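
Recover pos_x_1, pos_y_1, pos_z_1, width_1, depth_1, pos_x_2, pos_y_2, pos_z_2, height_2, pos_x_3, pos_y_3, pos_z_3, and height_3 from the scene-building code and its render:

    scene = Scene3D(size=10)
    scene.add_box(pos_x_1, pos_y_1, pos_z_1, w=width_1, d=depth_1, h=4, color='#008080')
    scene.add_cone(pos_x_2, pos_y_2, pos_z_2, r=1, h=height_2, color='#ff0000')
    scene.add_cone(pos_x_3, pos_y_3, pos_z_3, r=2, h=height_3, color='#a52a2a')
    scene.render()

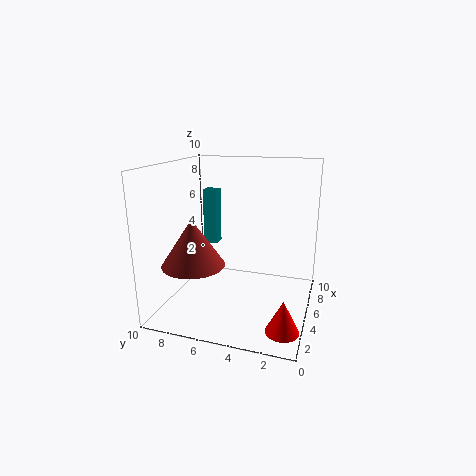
pos_x_1 = 6
pos_y_1 = 7
pos_z_1 = 4
width_1 = 1
depth_1 = 1
pos_x_2 = 1
pos_y_2 = 1
pos_z_2 = 1
height_2 = 2
pos_x_3 = 2
pos_y_3 = 7
pos_z_3 = 4
height_3 = 3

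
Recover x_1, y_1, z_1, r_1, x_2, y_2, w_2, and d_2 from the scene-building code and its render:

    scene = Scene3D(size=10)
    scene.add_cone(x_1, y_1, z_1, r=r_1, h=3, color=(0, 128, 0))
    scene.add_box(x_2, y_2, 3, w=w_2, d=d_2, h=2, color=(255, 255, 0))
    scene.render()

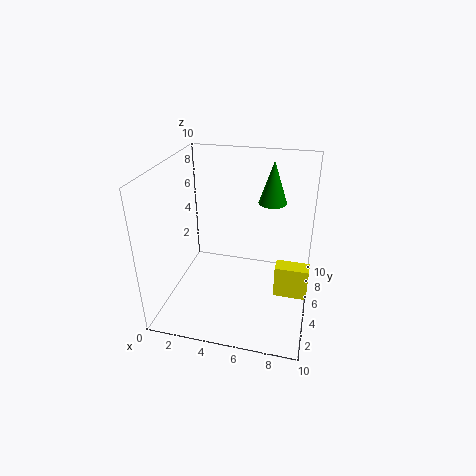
x_1 = 7, y_1 = 7, z_1 = 7, r_1 = 1, x_2 = 8, y_2 = 2, w_2 = 2, d_2 = 1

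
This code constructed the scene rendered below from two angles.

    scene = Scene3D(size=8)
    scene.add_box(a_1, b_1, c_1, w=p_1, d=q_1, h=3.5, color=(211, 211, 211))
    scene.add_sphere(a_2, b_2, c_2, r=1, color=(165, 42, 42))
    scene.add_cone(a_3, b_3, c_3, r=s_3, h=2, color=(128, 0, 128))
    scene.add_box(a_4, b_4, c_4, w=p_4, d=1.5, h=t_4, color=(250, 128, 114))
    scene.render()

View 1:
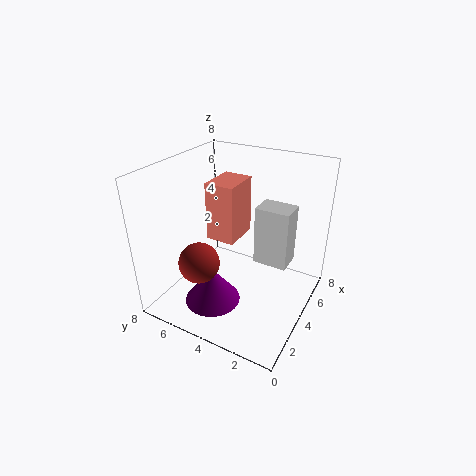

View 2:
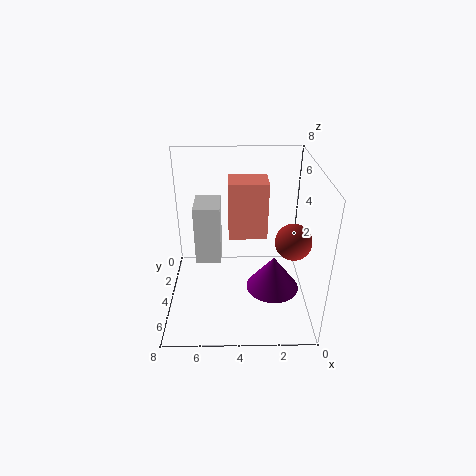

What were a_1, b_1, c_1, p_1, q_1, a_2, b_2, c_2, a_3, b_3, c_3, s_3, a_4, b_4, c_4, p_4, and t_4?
a_1 = 5, b_1 = 1.5, c_1 = 2, p_1 = 1.5, q_1 = 2, a_2 = 1, b_2 = 4.5, c_2 = 4, a_3 = 2, b_3 = 4.5, c_3 = 1, s_3 = 1.5, a_4 = 2.5, b_4 = 3.5, c_4 = 4.5, p_4 = 2, t_4 = 3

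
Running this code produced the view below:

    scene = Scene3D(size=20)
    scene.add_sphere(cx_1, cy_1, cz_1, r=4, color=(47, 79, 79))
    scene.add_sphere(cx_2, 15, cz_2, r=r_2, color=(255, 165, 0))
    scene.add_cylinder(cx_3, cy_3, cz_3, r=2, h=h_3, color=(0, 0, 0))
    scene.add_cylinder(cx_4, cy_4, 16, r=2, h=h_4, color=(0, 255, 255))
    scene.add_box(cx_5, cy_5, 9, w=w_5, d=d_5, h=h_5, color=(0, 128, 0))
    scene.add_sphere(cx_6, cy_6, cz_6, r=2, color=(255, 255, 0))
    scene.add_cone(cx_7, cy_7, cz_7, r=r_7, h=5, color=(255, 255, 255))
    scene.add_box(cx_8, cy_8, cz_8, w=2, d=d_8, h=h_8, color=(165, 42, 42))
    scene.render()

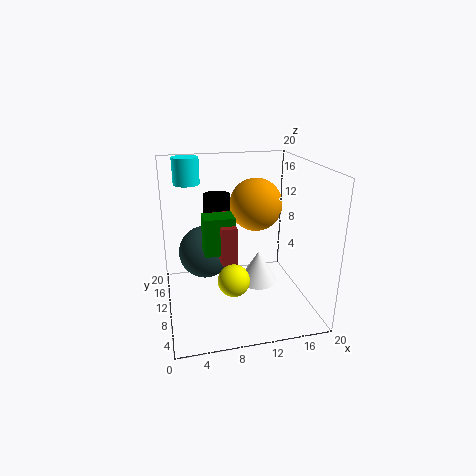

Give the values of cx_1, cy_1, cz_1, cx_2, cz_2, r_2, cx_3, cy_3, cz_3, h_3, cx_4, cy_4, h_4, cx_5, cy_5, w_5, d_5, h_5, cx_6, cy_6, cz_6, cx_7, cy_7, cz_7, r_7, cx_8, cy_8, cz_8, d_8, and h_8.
cx_1 = 6; cy_1 = 15; cz_1 = 6; cx_2 = 14; cz_2 = 13; r_2 = 4; cx_3 = 8; cy_3 = 15; cz_3 = 9; h_3 = 6; cx_4 = 4; cy_4 = 18; h_4 = 4; cx_5 = 5; cy_5 = 7; w_5 = 4; d_5 = 3; h_5 = 5; cx_6 = 8; cy_6 = 4; cz_6 = 7; cx_7 = 14; cy_7 = 13; cz_7 = 1; r_7 = 3; cx_8 = 7; cy_8 = 6; cz_8 = 8; d_8 = 7; h_8 = 5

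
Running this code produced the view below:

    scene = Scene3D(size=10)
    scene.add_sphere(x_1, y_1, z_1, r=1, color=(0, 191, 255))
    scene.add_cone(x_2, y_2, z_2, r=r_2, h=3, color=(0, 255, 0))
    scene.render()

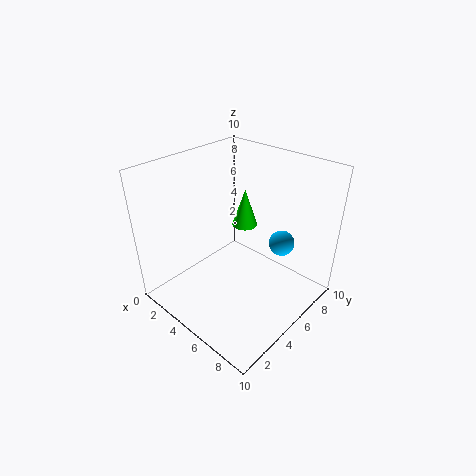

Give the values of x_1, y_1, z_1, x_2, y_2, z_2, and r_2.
x_1 = 6
y_1 = 9
z_1 = 3
x_2 = 3
y_2 = 8
z_2 = 4
r_2 = 1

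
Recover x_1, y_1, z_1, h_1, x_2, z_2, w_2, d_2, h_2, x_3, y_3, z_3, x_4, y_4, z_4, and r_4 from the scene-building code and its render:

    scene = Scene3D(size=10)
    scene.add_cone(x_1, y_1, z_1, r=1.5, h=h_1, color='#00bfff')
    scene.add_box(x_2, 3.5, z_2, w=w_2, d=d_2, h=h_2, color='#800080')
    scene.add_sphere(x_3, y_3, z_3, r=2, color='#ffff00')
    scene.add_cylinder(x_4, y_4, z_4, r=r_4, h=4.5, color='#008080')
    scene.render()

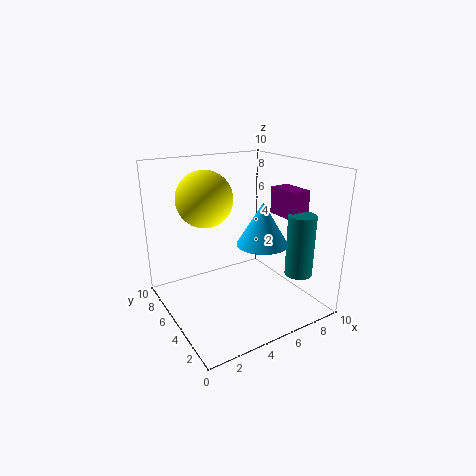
x_1 = 4.5; y_1 = 1.5; z_1 = 6; h_1 = 2.5; x_2 = 8.5; z_2 = 6; w_2 = 1.5; d_2 = 2.5; h_2 = 2; x_3 = 3.5; y_3 = 7; z_3 = 7.5; x_4 = 9; y_4 = 3; z_4 = 2; r_4 = 1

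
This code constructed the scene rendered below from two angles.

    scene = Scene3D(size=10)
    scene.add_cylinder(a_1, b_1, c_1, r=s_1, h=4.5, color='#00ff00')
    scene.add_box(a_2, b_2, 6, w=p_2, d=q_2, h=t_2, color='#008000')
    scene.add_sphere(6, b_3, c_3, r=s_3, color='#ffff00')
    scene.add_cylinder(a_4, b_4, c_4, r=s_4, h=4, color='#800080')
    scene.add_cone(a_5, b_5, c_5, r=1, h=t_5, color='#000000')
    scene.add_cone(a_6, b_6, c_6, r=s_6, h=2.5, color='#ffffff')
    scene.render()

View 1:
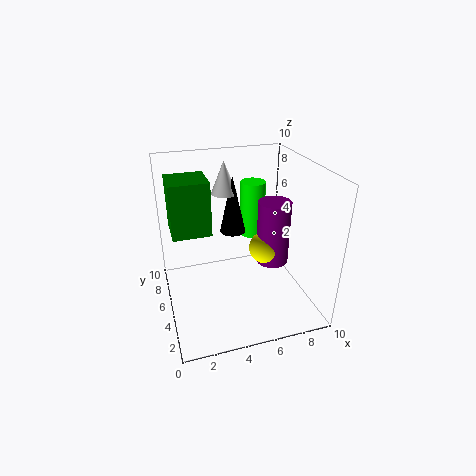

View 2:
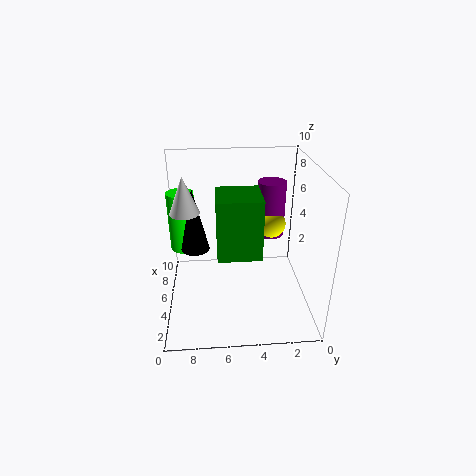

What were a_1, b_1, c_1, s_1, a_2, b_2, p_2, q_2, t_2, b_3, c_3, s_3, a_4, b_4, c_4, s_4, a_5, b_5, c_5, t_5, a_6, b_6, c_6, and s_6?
a_1 = 7.5, b_1 = 9, c_1 = 3, s_1 = 1, a_2 = 0.5, b_2 = 4, p_2 = 2.5, q_2 = 2.5, t_2 = 3.5, b_3 = 2.5, c_3 = 5.5, s_3 = 1, a_4 = 6.5, b_4 = 2.5, c_4 = 4.5, s_4 = 1, a_5 = 5.5, b_5 = 8, c_5 = 4, t_5 = 4.5, a_6 = 5, b_6 = 8.5, c_6 = 7, s_6 = 1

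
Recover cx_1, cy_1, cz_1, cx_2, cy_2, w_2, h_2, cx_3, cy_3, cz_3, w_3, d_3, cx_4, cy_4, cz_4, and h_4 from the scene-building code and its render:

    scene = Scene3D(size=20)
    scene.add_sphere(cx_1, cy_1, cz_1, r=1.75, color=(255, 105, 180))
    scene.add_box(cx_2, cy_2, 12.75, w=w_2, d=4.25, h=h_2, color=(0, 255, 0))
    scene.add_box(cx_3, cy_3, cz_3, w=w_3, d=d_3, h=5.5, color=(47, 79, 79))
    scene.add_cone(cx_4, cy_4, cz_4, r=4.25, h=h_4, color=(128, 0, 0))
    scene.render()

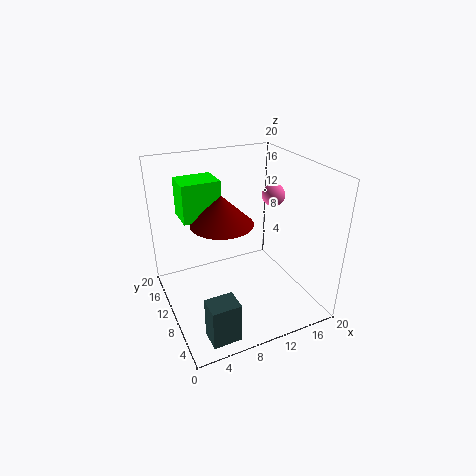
cx_1 = 17.75; cy_1 = 13.75; cz_1 = 13.75; cx_2 = 3; cy_2 = 11.5; w_2 = 5.25; h_2 = 5.25; cx_3 = 2.75; cy_3 = 1.5; cz_3 = 0.25; w_3 = 3.75; d_3 = 3; cx_4 = 7.75; cy_4 = 10.25; cz_4 = 12.5; h_4 = 4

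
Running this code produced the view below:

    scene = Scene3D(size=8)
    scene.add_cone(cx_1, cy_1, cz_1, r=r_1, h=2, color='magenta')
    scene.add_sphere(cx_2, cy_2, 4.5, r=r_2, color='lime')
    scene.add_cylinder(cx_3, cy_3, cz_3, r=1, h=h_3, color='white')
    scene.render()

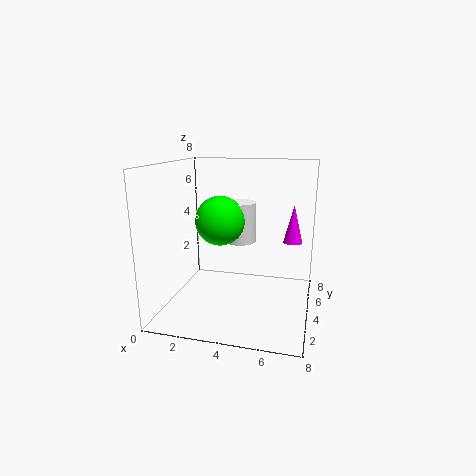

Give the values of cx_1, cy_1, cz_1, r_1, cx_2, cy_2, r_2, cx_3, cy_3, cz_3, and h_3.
cx_1 = 7
cy_1 = 4
cz_1 = 4
r_1 = 0.5
cx_2 = 2.5
cy_2 = 5.5
r_2 = 1.5
cx_3 = 3.5
cy_3 = 6.5
cz_3 = 3
h_3 = 2.5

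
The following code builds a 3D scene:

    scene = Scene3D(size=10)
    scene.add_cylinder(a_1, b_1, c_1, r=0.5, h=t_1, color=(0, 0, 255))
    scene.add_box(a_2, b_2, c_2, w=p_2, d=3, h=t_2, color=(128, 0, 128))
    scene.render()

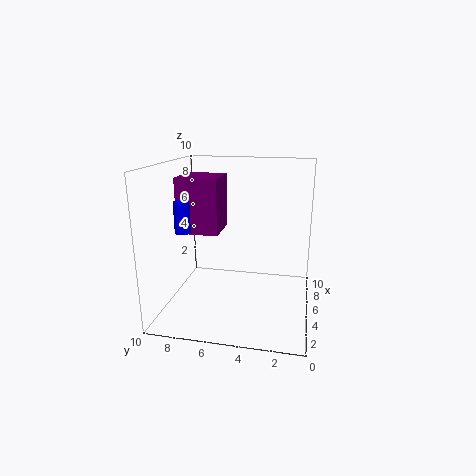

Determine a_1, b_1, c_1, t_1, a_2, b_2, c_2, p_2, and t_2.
a_1 = 2.5; b_1 = 8; c_1 = 6; t_1 = 2; a_2 = 5; b_2 = 6.5; c_2 = 5; p_2 = 3; t_2 = 4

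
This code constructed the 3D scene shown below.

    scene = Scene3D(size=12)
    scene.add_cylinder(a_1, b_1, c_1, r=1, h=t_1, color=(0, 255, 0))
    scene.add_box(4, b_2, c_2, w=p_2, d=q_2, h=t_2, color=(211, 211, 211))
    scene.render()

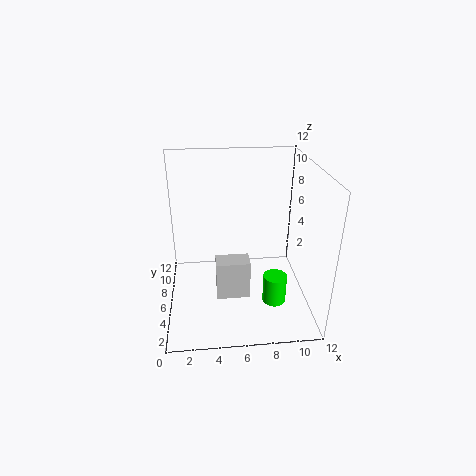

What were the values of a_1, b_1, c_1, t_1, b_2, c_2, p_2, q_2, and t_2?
a_1 = 9, b_1 = 4.5, c_1 = 0.5, t_1 = 2.5, b_2 = 2, c_2 = 3, p_2 = 2.5, q_2 = 1.5, t_2 = 3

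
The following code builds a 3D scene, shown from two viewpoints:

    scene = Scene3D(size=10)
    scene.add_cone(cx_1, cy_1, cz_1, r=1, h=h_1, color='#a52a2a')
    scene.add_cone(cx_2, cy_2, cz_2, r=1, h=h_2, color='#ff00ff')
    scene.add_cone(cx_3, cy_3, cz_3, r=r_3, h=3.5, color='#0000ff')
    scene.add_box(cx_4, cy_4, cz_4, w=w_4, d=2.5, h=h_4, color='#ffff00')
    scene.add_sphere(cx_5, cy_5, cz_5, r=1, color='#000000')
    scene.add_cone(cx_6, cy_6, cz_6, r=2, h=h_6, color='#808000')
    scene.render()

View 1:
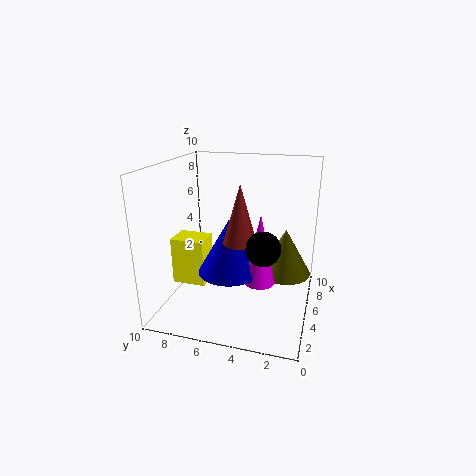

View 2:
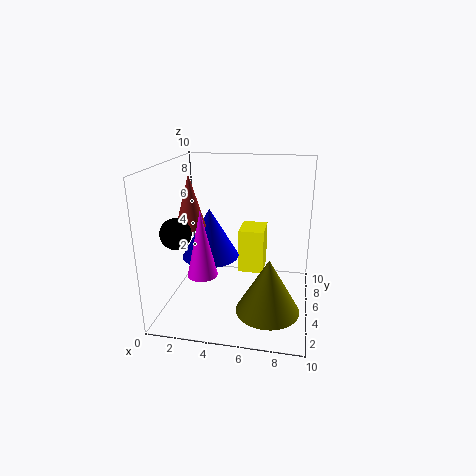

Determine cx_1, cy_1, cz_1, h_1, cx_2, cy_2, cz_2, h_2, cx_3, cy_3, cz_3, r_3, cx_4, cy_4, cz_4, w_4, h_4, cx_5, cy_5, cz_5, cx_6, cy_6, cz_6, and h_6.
cx_1 = 2, cy_1 = 4, cz_1 = 6, h_1 = 3.5, cx_2 = 3, cy_2 = 3, cz_2 = 3, h_2 = 4.5, cx_3 = 3, cy_3 = 5, cz_3 = 3.5, r_3 = 2, cx_4 = 4.5, cy_4 = 7.5, cz_4 = 1, w_4 = 2, h_4 = 3.5, cx_5 = 1.5, cy_5 = 2.5, cz_5 = 6, cx_6 = 7.5, cy_6 = 2, cz_6 = 1.5, h_6 = 3.5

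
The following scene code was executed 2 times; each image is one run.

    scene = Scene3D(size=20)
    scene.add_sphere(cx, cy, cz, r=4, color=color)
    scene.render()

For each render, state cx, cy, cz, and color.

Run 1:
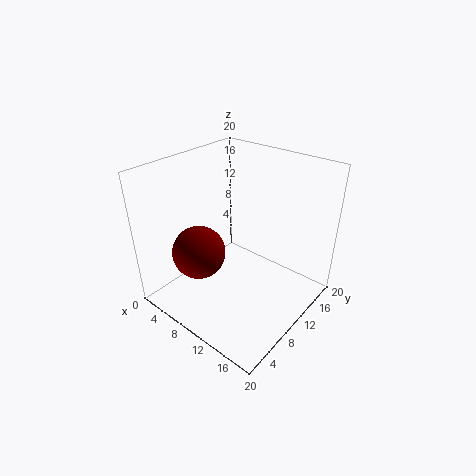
cx = 4
cy = 8
cz = 6
color = 'maroon'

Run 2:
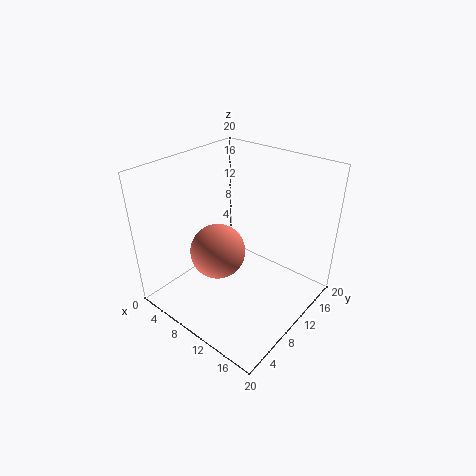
cx = 7
cy = 9
cz = 7
color = 'salmon'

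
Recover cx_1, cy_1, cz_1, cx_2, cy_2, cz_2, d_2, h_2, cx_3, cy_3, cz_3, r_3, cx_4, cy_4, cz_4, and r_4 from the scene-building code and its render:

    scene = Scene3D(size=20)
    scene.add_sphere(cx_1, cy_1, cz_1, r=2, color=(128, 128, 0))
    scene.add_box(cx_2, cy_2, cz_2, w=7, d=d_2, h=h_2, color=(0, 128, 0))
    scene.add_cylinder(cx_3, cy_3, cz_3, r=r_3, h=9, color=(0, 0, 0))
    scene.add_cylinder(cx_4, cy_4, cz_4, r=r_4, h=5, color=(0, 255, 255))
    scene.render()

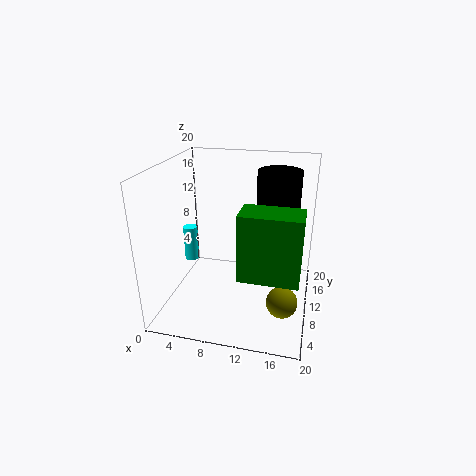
cx_1 = 17, cy_1 = 5, cz_1 = 4, cx_2 = 12, cy_2 = 1, cz_2 = 9, d_2 = 4, h_2 = 8, cx_3 = 15, cy_3 = 13, cz_3 = 10, r_3 = 3, cx_4 = 3, cy_4 = 10, cz_4 = 6, r_4 = 1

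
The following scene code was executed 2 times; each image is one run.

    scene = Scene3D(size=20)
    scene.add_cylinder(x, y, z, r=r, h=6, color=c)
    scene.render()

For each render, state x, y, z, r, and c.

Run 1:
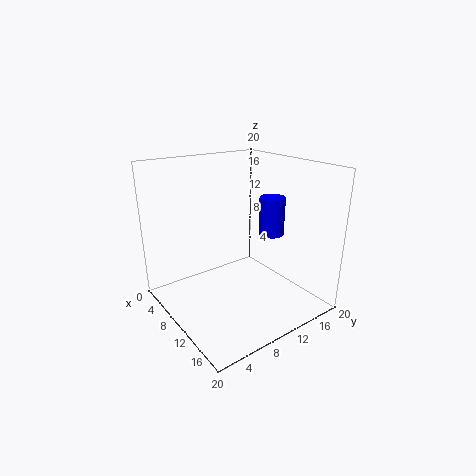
x = 8, y = 18, z = 8, r = 2, c = 'blue'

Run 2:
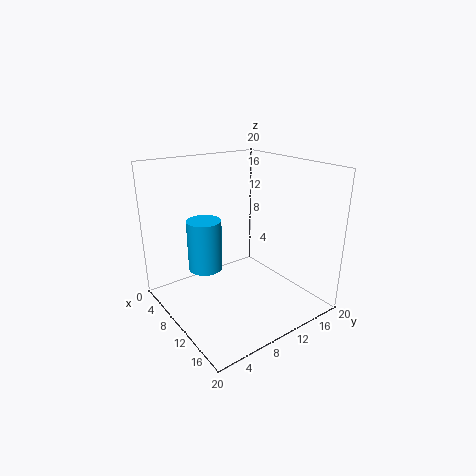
x = 13, y = 3, z = 9, r = 2, c = 'deepskyblue'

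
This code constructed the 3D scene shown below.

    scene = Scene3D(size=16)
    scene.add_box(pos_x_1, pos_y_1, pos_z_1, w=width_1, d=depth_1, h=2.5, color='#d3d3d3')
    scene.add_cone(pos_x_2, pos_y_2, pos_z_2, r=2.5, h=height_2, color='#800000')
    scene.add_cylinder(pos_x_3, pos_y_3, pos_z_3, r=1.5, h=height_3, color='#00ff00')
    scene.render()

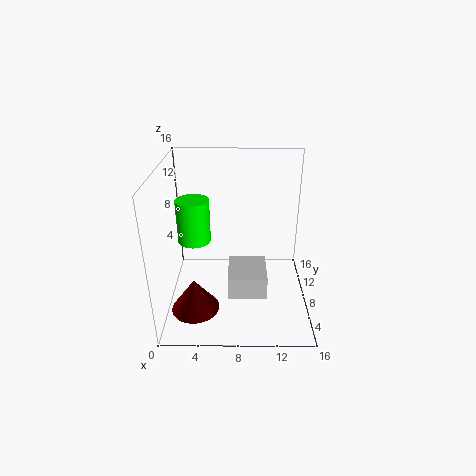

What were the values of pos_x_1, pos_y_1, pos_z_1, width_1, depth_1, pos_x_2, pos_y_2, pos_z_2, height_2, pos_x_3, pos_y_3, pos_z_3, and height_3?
pos_x_1 = 7; pos_y_1 = 3; pos_z_1 = 3.5; width_1 = 4; depth_1 = 4.5; pos_x_2 = 3.5; pos_y_2 = 3.5; pos_z_2 = 2; height_2 = 3.5; pos_x_3 = 4; pos_y_3 = 3; pos_z_3 = 10.5; height_3 = 4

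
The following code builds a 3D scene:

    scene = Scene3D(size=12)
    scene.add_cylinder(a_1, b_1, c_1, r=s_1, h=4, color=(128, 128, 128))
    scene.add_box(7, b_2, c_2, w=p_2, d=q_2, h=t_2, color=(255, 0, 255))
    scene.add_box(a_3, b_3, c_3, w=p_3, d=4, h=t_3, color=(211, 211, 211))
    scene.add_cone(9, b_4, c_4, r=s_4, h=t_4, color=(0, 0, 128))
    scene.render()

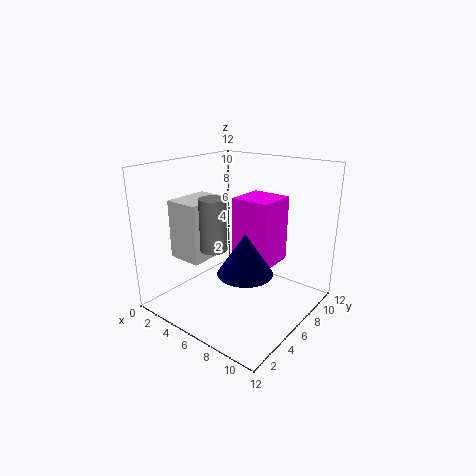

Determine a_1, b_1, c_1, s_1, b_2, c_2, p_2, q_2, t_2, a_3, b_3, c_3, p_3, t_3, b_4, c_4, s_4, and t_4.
a_1 = 6; b_1 = 3; c_1 = 6; s_1 = 1; b_2 = 4; c_2 = 5; p_2 = 3; q_2 = 3; t_2 = 5; a_3 = 1; b_3 = 3; c_3 = 4; p_3 = 3; t_3 = 5; b_4 = 3; c_4 = 5; s_4 = 2; t_4 = 3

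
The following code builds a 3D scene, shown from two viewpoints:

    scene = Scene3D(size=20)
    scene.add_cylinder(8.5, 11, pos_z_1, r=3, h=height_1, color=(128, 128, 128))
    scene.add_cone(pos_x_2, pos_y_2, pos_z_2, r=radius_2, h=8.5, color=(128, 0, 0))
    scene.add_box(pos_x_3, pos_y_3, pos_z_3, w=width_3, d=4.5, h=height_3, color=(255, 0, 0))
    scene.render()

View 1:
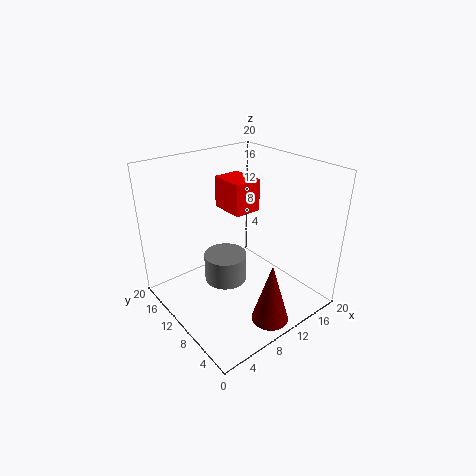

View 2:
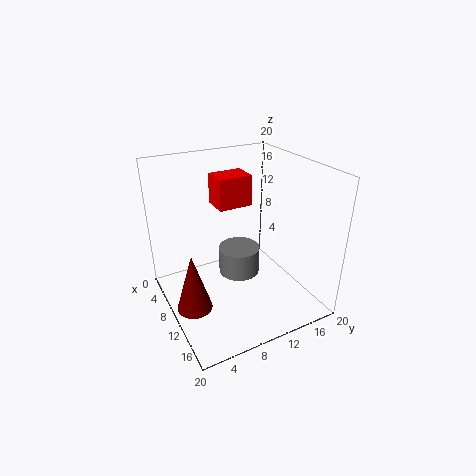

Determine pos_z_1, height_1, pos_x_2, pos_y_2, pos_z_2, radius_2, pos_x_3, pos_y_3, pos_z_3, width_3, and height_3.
pos_z_1 = 3.5
height_1 = 4
pos_x_2 = 10
pos_y_2 = 3
pos_z_2 = 0.5
radius_2 = 2.5
pos_x_3 = 7.5
pos_y_3 = 7
pos_z_3 = 15
width_3 = 3.5
height_3 = 4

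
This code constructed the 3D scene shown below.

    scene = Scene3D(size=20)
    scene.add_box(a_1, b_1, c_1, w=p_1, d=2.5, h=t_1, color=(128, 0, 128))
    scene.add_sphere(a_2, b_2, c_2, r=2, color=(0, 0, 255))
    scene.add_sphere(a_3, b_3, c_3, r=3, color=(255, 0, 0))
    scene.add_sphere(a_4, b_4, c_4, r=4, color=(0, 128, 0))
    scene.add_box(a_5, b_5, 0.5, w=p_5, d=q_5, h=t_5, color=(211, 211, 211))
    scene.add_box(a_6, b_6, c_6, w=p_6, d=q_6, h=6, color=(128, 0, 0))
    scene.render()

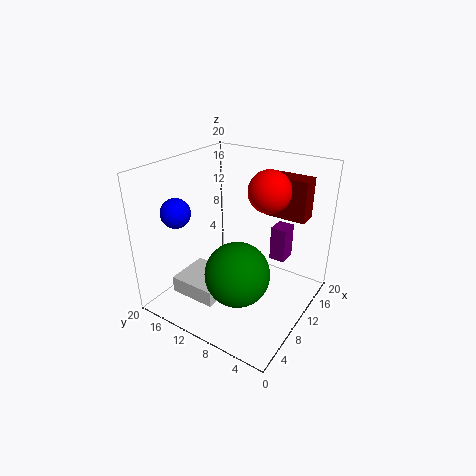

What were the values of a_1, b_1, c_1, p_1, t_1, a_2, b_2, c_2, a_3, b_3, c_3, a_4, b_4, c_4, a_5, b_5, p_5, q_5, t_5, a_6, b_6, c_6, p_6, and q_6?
a_1 = 17, b_1 = 6, c_1 = 3.5, p_1 = 3, t_1 = 5.5, a_2 = 5, b_2 = 16.5, c_2 = 14, a_3 = 14, b_3 = 7.5, c_3 = 16, a_4 = 4.5, b_4 = 6.5, c_4 = 8.5, a_5 = 5, b_5 = 11.5, p_5 = 6.5, q_5 = 7, t_5 = 2.5, a_6 = 16, b_6 = 3, c_6 = 11.5, p_6 = 3, q_6 = 6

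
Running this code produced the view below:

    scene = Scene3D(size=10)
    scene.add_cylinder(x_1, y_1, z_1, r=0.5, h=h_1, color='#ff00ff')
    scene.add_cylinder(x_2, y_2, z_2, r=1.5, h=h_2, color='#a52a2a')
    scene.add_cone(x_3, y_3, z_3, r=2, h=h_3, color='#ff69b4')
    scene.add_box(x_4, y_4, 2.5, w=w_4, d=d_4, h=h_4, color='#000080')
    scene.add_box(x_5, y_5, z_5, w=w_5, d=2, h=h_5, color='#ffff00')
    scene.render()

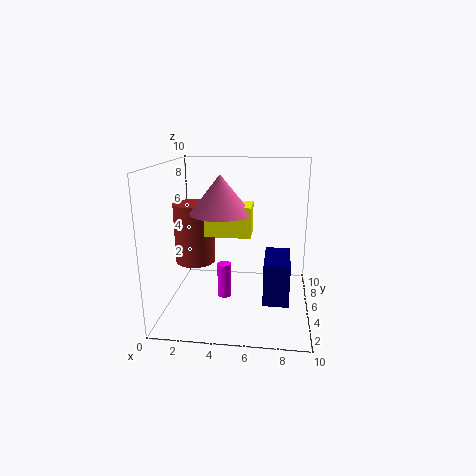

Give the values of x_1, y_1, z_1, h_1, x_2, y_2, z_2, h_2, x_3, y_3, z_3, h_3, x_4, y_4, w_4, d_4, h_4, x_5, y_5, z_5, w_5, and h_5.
x_1 = 4; y_1 = 5; z_1 = 0.5; h_1 = 2.5; x_2 = 1.5; y_2 = 6.5; z_2 = 2.5; h_2 = 4.5; x_3 = 4; y_3 = 4; z_3 = 7; h_3 = 2.5; x_4 = 7; y_4 = 0.5; w_4 = 1.5; d_4 = 3; h_4 = 2.5; x_5 = 3; y_5 = 3.5; z_5 = 5.5; w_5 = 3; h_5 = 2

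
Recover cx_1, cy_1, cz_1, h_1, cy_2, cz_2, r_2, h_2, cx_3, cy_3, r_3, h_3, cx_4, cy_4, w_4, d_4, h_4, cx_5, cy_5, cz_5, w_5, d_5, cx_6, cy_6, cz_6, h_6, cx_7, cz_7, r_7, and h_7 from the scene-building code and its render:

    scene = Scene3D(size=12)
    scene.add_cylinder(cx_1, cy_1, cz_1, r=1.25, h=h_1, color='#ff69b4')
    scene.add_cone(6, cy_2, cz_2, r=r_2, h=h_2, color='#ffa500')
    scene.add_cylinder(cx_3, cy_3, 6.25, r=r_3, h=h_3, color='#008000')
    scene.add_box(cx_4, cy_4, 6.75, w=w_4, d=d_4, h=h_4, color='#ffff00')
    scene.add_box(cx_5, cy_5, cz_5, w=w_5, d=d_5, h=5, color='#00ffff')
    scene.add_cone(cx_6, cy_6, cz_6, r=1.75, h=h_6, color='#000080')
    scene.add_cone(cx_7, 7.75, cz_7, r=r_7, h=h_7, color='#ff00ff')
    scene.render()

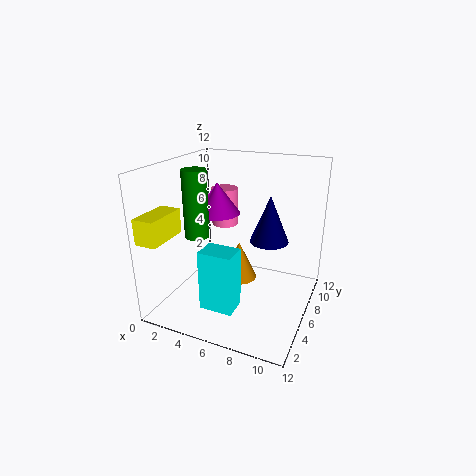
cx_1 = 3
cy_1 = 9.75
cz_1 = 5.5
h_1 = 3.5
cy_2 = 6.25
cz_2 = 2.25
r_2 = 1.5
h_2 = 3.25
cx_3 = 3
cy_3 = 4.5
r_3 = 1
h_3 = 5.5
cx_4 = 0.25
cy_4 = 0.25
w_4 = 1.75
d_4 = 3.5
h_4 = 2
cx_5 = 4.25
cy_5 = 2.25
cz_5 = 1
w_5 = 2.75
d_5 = 2
cx_6 = 7.75
cy_6 = 9
cz_6 = 4.75
h_6 = 4.25
cx_7 = 3.25
cz_7 = 7.25
r_7 = 2
h_7 = 2.75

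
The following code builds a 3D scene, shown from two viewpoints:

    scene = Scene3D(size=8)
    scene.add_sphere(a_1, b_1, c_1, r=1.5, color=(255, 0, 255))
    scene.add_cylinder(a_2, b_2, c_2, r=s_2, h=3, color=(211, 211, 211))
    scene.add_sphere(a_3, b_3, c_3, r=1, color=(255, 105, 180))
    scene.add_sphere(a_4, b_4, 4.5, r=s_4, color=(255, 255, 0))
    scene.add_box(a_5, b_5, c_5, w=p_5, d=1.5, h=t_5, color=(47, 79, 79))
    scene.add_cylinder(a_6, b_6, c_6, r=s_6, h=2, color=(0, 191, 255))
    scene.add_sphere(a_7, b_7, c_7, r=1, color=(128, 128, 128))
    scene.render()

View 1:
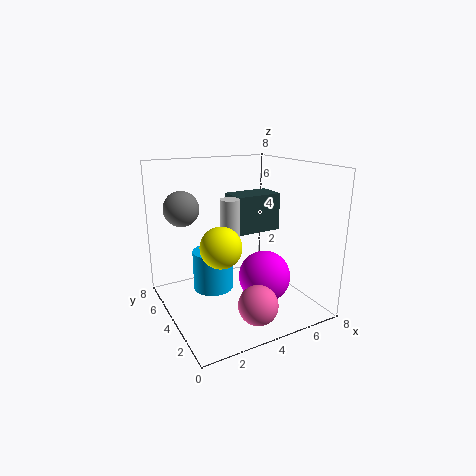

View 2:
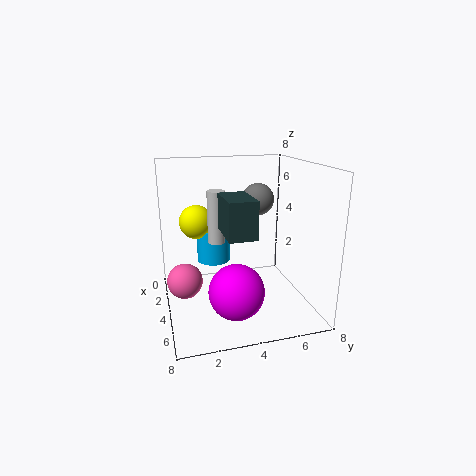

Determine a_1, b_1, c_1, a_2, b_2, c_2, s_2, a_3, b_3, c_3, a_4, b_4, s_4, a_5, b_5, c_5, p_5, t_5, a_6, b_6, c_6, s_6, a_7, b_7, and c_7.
a_1 = 5.5; b_1 = 3.5; c_1 = 1.5; a_2 = 3; b_2 = 3; c_2 = 3.5; s_2 = 0.5; a_3 = 3.5; b_3 = 1; c_3 = 1.5; a_4 = 2; b_4 = 2; s_4 = 1; a_5 = 3.5; b_5 = 3; c_5 = 4.5; p_5 = 2.5; t_5 = 2; a_6 = 2; b_6 = 3; c_6 = 2; s_6 = 1; a_7 = 1.5; b_7 = 6; c_7 = 5.5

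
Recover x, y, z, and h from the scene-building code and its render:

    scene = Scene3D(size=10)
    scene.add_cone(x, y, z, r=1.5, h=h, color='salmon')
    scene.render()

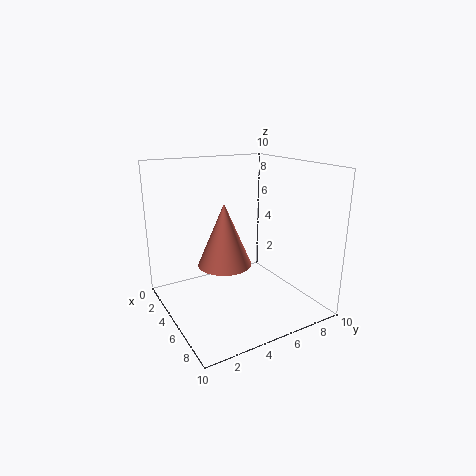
x = 8.25
y = 2.25
z = 5
h = 3.5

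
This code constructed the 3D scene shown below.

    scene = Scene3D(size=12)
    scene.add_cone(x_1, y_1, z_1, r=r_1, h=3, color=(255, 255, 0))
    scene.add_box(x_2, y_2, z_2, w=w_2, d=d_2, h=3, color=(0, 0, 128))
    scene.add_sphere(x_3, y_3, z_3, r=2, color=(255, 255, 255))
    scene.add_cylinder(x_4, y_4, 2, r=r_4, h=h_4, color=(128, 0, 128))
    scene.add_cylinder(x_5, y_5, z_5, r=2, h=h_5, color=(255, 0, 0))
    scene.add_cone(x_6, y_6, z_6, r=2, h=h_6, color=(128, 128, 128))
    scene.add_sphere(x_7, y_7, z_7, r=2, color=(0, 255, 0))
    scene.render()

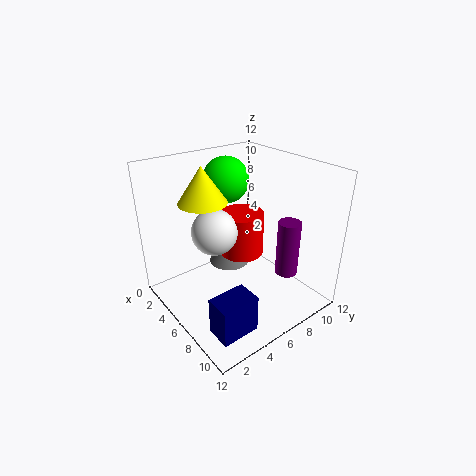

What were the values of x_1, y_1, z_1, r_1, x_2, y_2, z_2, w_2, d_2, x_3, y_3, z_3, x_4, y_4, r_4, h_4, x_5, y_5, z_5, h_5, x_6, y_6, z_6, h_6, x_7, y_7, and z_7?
x_1 = 4
y_1 = 4
z_1 = 9
r_1 = 2
x_2 = 9
y_2 = 1
z_2 = 1
w_2 = 2
d_2 = 3
x_3 = 4
y_3 = 5
z_3 = 6
x_4 = 8
y_4 = 10
r_4 = 1
h_4 = 5
x_5 = 4
y_5 = 8
z_5 = 3
h_5 = 4
x_6 = 2
y_6 = 8
z_6 = 1
h_6 = 3
x_7 = 3
y_7 = 7
z_7 = 10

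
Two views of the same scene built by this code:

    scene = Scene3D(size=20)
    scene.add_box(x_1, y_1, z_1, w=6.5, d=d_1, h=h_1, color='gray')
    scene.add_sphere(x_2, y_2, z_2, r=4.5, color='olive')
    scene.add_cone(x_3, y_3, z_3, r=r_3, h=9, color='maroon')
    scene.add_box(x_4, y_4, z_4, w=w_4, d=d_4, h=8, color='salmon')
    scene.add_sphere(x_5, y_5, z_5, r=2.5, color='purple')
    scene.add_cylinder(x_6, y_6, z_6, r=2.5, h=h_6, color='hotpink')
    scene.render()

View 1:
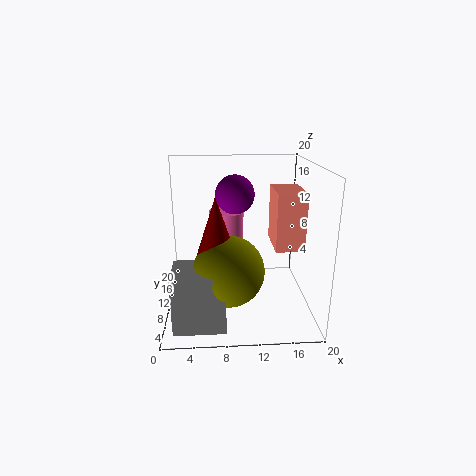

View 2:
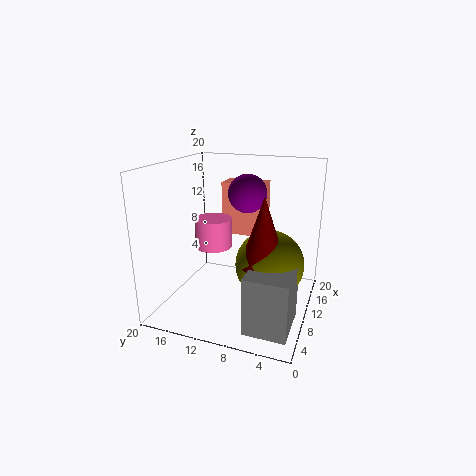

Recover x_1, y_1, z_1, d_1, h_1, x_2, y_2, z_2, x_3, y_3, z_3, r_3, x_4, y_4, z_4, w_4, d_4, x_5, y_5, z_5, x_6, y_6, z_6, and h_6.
x_1 = 1.5, y_1 = 1, z_1 = 1, d_1 = 5.5, h_1 = 7.5, x_2 = 8.5, y_2 = 5, z_2 = 7.5, x_3 = 7, y_3 = 5.5, z_3 = 8, r_3 = 3, x_4 = 15, y_4 = 8, z_4 = 8.5, w_4 = 4, d_4 = 6.5, x_5 = 9.5, y_5 = 8.5, z_5 = 16.5, x_6 = 8.5, y_6 = 13, z_6 = 9, h_6 = 4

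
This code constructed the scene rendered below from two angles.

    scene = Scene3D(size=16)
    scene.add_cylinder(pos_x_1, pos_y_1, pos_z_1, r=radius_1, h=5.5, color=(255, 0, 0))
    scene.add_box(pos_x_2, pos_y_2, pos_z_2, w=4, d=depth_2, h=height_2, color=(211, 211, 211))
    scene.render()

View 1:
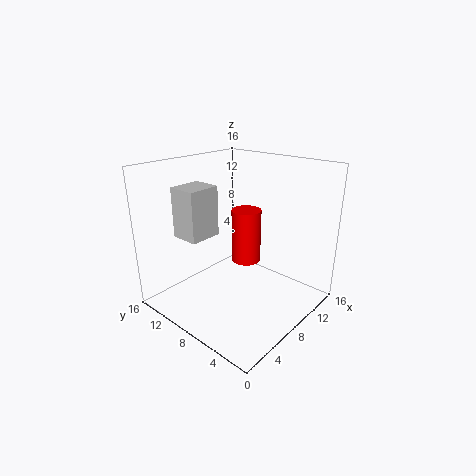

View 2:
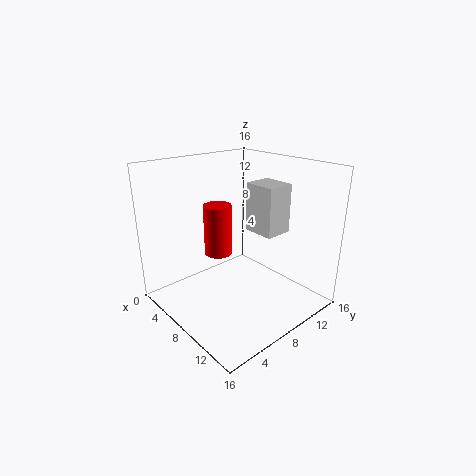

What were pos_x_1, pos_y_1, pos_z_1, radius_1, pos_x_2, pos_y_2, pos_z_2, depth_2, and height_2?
pos_x_1 = 7
pos_y_1 = 6
pos_z_1 = 6.5
radius_1 = 1.5
pos_x_2 = 5
pos_y_2 = 12
pos_z_2 = 7
depth_2 = 3.5
height_2 = 6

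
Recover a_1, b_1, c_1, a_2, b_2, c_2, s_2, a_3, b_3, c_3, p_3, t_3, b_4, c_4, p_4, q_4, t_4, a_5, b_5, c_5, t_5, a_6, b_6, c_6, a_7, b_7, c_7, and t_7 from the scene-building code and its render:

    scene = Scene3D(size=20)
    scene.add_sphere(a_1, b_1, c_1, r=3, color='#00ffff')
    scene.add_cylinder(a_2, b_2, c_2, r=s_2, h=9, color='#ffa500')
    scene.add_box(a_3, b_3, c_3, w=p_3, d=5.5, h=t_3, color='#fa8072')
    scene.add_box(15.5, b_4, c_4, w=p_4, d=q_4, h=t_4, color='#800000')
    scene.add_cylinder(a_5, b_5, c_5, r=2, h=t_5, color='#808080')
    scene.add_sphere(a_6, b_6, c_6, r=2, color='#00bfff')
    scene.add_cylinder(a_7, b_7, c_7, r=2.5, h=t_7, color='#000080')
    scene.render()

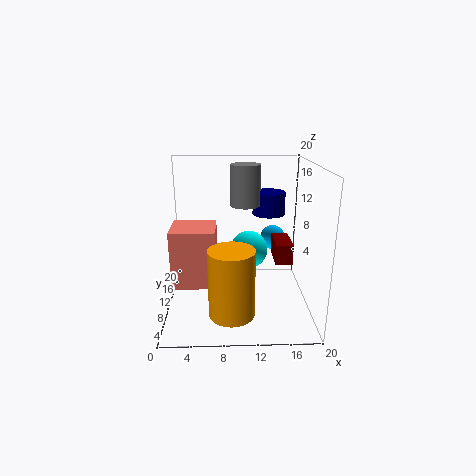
a_1 = 12, b_1 = 16.5, c_1 = 5.5, a_2 = 9, b_2 = 4.5, c_2 = 1.5, s_2 = 3, a_3 = 1, b_3 = 6.5, c_3 = 4, p_3 = 6, t_3 = 8, b_4 = 10.5, c_4 = 5.5, p_4 = 2.5, q_4 = 5.5, t_4 = 3, a_5 = 11, b_5 = 10.5, c_5 = 14.5, t_5 = 5.5, a_6 = 16, b_6 = 18, c_6 = 7, a_7 = 15, b_7 = 16.5, c_7 = 11.5, t_7 = 3.5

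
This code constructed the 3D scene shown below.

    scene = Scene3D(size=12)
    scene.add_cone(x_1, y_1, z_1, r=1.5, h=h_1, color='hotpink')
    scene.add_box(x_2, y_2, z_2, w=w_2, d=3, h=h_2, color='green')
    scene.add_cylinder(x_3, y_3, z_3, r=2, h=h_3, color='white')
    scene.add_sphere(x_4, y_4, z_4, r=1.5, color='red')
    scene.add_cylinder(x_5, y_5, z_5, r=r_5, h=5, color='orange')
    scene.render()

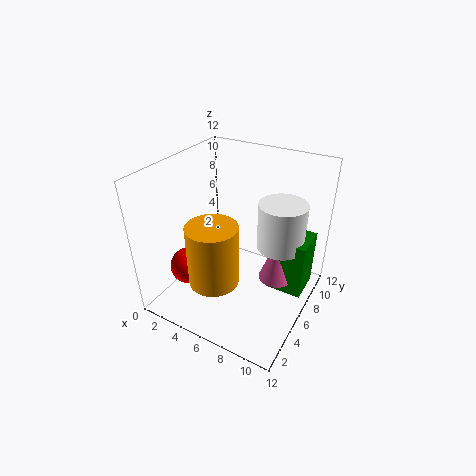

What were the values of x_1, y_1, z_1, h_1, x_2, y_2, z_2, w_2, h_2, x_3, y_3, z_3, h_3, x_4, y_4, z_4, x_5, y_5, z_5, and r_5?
x_1 = 9, y_1 = 7.5, z_1 = 2, h_1 = 4, x_2 = 8.5, y_2 = 7, z_2 = 1, w_2 = 3, h_2 = 5, x_3 = 9, y_3 = 8, z_3 = 5, h_3 = 4, x_4 = 3, y_4 = 3, z_4 = 4, x_5 = 5.5, y_5 = 3, z_5 = 3.5, r_5 = 2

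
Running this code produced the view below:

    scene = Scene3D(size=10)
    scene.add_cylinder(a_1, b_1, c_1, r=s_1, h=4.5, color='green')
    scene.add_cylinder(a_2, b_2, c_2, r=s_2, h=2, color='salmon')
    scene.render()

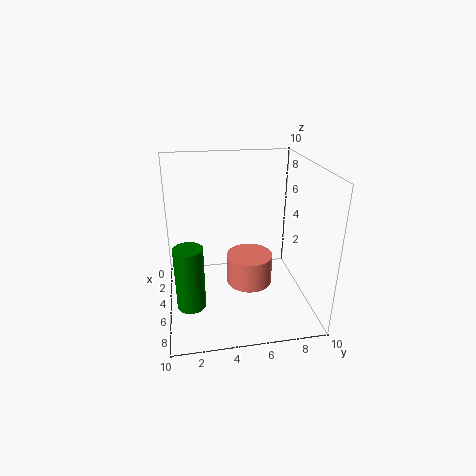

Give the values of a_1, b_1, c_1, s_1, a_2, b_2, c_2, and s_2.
a_1 = 6
b_1 = 1.5
c_1 = 0.5
s_1 = 1
a_2 = 6.5
b_2 = 5.5
c_2 = 2.5
s_2 = 1.5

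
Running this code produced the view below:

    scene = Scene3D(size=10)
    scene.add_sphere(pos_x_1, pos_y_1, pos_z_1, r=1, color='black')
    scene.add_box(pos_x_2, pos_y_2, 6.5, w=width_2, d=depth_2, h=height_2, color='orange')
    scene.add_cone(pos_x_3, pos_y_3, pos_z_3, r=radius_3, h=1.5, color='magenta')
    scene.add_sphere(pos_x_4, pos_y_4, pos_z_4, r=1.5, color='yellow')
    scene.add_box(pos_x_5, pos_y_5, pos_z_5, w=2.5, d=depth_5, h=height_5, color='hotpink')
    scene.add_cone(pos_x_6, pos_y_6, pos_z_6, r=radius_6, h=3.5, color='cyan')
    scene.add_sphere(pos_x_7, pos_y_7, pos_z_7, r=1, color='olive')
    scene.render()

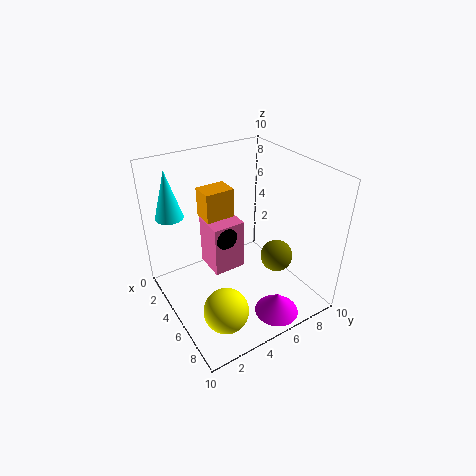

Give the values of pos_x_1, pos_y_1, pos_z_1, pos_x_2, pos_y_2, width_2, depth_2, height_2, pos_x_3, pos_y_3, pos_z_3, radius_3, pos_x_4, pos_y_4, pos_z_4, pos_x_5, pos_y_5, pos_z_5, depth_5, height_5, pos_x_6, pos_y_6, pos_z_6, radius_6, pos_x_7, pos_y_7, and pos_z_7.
pos_x_1 = 3; pos_y_1 = 5; pos_z_1 = 4; pos_x_2 = 3; pos_y_2 = 3; width_2 = 1.5; depth_2 = 2; height_2 = 2; pos_x_3 = 8.5; pos_y_3 = 6; pos_z_3 = 0.5; radius_3 = 1.5; pos_x_4 = 7.5; pos_y_4 = 2.5; pos_z_4 = 1.5; pos_x_5 = 1; pos_y_5 = 4; pos_z_5 = 1; depth_5 = 2.5; height_5 = 4; pos_x_6 = 1.5; pos_y_6 = 1.5; pos_z_6 = 6; radius_6 = 1; pos_x_7 = 8; pos_y_7 = 6; pos_z_7 = 5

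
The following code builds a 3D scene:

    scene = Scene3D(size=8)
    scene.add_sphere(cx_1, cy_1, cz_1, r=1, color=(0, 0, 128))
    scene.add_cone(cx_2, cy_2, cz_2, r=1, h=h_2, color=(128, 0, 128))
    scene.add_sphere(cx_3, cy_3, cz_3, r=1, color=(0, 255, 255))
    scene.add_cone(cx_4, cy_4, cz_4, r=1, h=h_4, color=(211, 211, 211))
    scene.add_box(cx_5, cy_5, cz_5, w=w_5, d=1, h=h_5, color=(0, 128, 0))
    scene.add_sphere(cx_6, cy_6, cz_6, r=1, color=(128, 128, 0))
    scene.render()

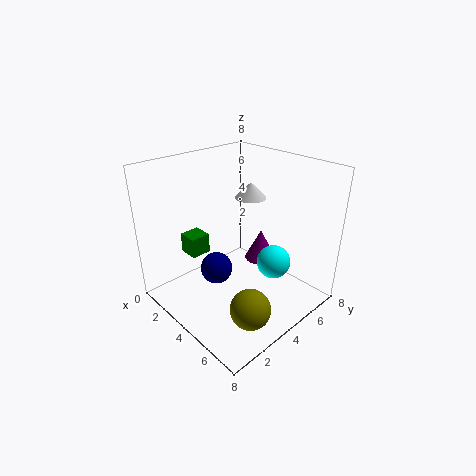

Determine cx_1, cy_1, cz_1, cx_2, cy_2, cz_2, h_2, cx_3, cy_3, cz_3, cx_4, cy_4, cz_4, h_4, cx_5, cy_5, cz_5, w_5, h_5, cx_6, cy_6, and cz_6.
cx_1 = 2; cy_1 = 4; cz_1 = 1; cx_2 = 3; cy_2 = 7; cz_2 = 1; h_2 = 2; cx_3 = 5; cy_3 = 6; cz_3 = 2; cx_4 = 2; cy_4 = 7; cz_4 = 5; h_4 = 1; cx_5 = 3; cy_5 = 1; cz_5 = 4; w_5 = 1; h_5 = 1; cx_6 = 7; cy_6 = 2; cz_6 = 2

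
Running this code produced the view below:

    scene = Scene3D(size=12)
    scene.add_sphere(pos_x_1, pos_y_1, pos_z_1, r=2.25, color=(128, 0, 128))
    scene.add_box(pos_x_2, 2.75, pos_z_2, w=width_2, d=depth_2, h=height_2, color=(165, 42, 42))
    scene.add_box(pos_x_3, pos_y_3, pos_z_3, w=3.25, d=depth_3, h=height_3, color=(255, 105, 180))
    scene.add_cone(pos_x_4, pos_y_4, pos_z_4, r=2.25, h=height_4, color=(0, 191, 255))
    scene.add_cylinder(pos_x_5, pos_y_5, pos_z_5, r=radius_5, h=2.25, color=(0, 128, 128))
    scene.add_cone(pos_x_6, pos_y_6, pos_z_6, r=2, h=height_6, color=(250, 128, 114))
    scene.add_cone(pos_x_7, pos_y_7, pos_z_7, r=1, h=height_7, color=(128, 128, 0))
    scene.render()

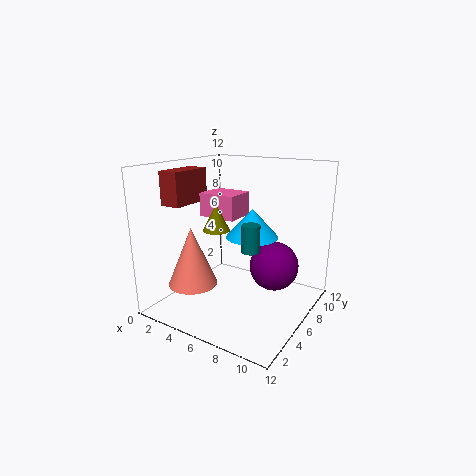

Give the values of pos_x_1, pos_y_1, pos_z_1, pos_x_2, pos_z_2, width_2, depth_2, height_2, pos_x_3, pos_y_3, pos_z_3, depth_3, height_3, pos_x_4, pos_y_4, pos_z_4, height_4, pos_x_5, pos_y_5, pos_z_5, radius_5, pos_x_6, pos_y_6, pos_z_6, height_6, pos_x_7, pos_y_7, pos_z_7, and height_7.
pos_x_1 = 7.75, pos_y_1 = 9.5, pos_z_1 = 2.5, pos_x_2 = 0.75, pos_z_2 = 8.75, width_2 = 1.75, depth_2 = 3.75, height_2 = 2.75, pos_x_3 = 2.5, pos_y_3 = 5.5, pos_z_3 = 7.5, depth_3 = 2.75, height_3 = 2, pos_x_4 = 6.5, pos_y_4 = 7.5, pos_z_4 = 5.75, height_4 = 2.5, pos_x_5 = 7.5, pos_y_5 = 5.5, pos_z_5 = 5.25, radius_5 = 0.75, pos_x_6 = 3.5, pos_y_6 = 3, pos_z_6 = 2.5, height_6 = 4.75, pos_x_7 = 6, pos_y_7 = 3, pos_z_7 = 7.5, height_7 = 2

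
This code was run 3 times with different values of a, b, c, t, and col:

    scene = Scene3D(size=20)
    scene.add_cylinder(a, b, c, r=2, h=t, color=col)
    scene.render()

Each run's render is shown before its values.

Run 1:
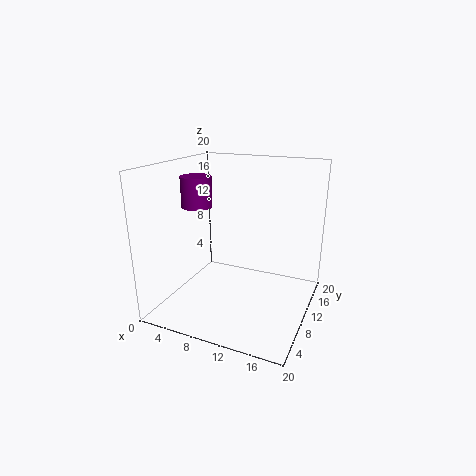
a = 5.5, b = 7, c = 14.75, t = 4, col = 'purple'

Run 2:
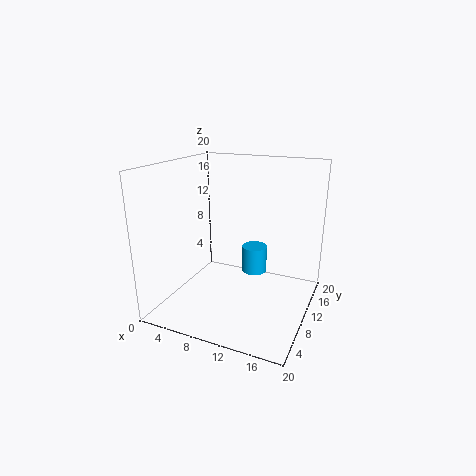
a = 10, b = 16.5, c = 2, t = 4.25, col = 'deepskyblue'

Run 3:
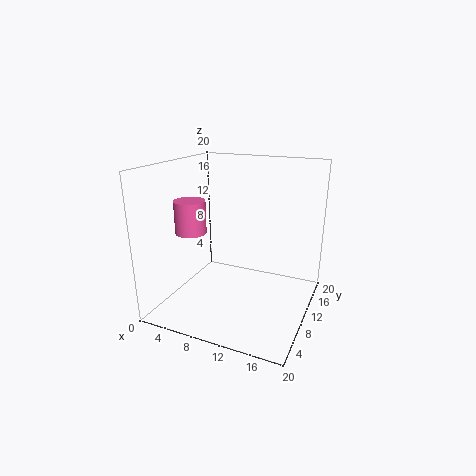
a = 5.5, b = 5.25, c = 11.75, t = 4.25, col = 'hotpink'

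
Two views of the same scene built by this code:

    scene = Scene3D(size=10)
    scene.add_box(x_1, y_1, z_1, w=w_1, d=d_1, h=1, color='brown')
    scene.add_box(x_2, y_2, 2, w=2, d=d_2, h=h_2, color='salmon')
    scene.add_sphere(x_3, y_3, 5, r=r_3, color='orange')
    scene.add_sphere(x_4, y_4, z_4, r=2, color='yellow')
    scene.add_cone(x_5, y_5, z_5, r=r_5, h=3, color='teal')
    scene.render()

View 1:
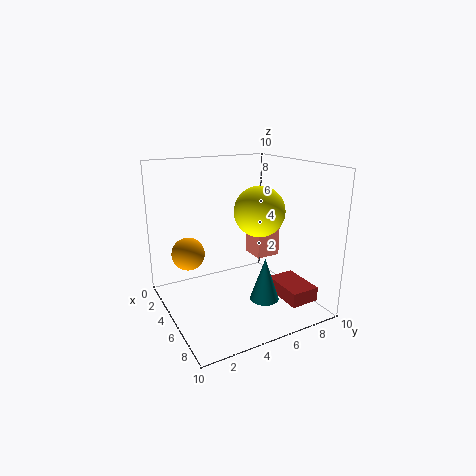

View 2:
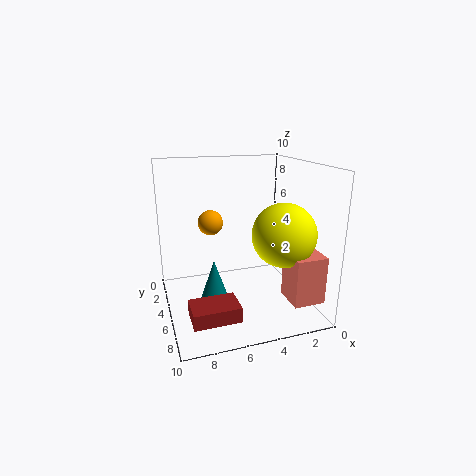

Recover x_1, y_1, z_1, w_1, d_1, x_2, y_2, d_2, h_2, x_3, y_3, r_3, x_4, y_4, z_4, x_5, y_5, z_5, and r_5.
x_1 = 6; y_1 = 7; z_1 = 1; w_1 = 3; d_1 = 2; x_2 = 1; y_2 = 8; d_2 = 2; h_2 = 3; x_3 = 6; y_3 = 1; r_3 = 1; x_4 = 3; y_4 = 8; z_4 = 6; x_5 = 7; y_5 = 6; z_5 = 1; r_5 = 1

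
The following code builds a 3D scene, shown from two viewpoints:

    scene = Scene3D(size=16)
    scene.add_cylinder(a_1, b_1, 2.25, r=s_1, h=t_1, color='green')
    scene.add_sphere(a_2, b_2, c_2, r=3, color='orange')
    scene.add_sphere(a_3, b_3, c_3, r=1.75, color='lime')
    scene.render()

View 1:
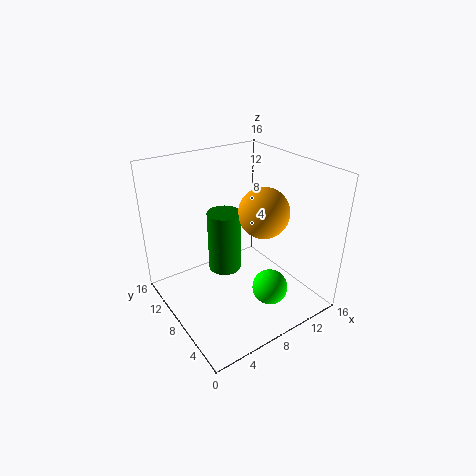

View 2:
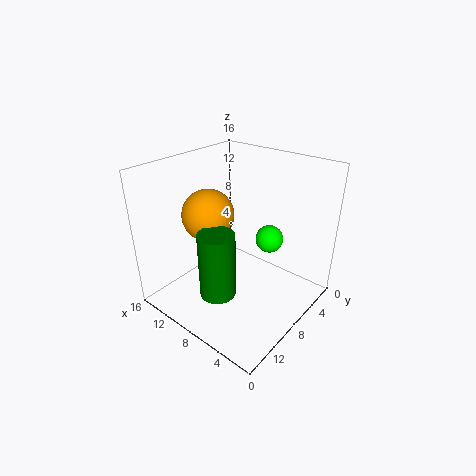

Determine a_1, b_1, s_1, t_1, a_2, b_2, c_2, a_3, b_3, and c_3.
a_1 = 8.25, b_1 = 11.25, s_1 = 2, t_1 = 7.5, a_2 = 12, b_2 = 8.5, c_2 = 9.75, a_3 = 7.75, b_3 = 2, c_3 = 5.25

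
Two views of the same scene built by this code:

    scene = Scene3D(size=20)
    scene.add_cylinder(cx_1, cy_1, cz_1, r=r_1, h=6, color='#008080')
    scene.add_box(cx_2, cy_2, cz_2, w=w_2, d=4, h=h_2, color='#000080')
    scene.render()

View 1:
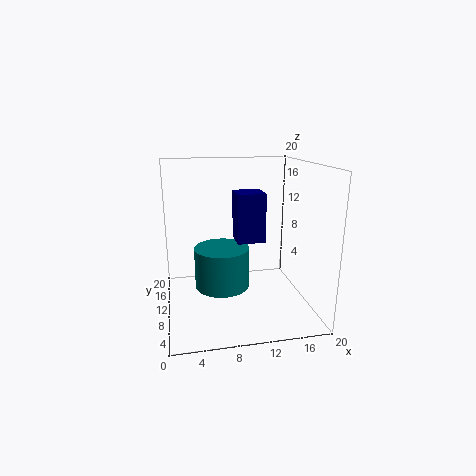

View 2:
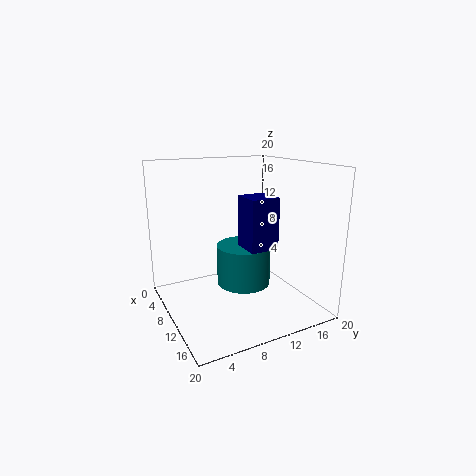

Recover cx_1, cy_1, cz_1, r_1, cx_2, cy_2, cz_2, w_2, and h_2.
cx_1 = 8; cy_1 = 12; cz_1 = 2; r_1 = 4; cx_2 = 10; cy_2 = 10; cz_2 = 9; w_2 = 4; h_2 = 7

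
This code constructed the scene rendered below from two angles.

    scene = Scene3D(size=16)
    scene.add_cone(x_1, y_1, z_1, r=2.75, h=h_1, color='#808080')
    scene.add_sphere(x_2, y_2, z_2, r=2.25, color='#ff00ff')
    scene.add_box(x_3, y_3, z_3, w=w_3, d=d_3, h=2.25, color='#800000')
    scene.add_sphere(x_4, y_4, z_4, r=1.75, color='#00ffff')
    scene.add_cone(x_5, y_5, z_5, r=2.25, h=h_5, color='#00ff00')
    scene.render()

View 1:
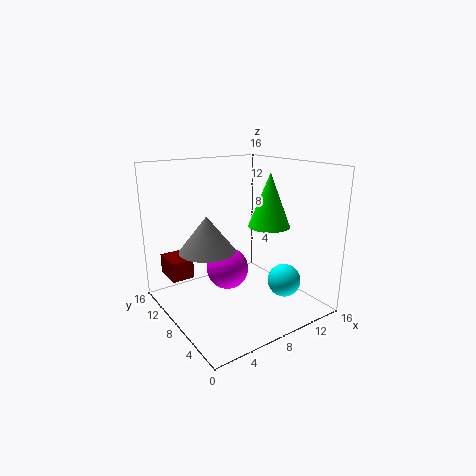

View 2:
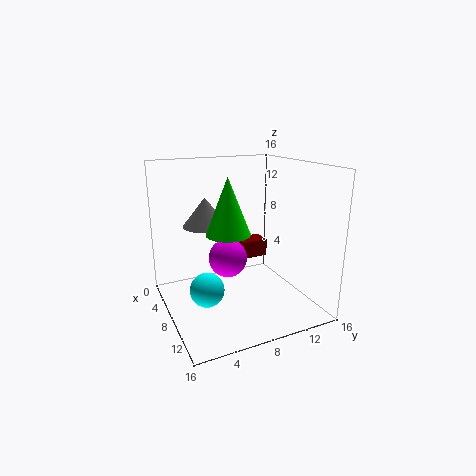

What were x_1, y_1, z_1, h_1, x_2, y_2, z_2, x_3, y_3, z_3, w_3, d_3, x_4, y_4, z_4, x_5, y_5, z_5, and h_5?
x_1 = 3; y_1 = 6; z_1 = 8.25; h_1 = 3.5; x_2 = 6.25; y_2 = 7.5; z_2 = 5; x_3 = 1.25; y_3 = 10.75; z_3 = 3.25; w_3 = 2.5; d_3 = 3.5; x_4 = 10.75; y_4 = 3.25; z_4 = 4; x_5 = 10.5; y_5 = 5.75; z_5 = 9.5; h_5 = 5.75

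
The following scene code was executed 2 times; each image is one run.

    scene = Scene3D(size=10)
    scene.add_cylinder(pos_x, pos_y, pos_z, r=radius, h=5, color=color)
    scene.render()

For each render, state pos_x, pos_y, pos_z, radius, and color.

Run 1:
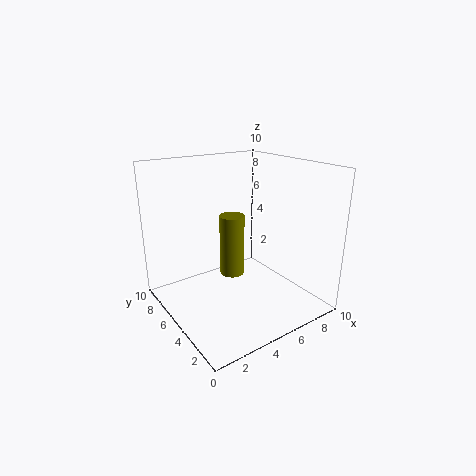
pos_x = 6.5
pos_y = 8
pos_z = 0.5
radius = 1
color = 'olive'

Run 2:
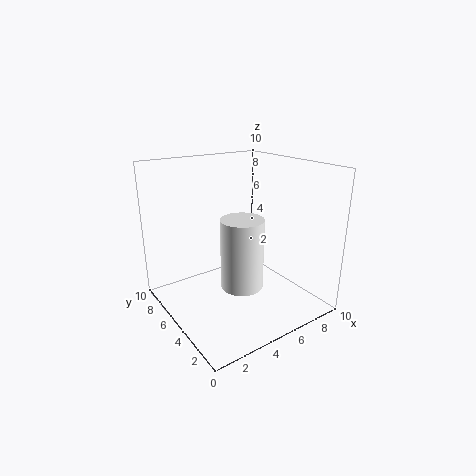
pos_x = 5
pos_y = 4.5
pos_z = 1.5
radius = 1.5
color = 'white'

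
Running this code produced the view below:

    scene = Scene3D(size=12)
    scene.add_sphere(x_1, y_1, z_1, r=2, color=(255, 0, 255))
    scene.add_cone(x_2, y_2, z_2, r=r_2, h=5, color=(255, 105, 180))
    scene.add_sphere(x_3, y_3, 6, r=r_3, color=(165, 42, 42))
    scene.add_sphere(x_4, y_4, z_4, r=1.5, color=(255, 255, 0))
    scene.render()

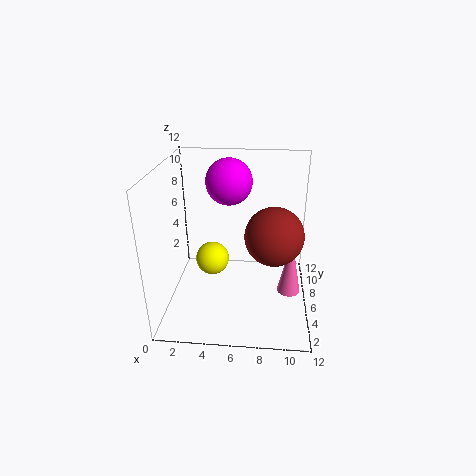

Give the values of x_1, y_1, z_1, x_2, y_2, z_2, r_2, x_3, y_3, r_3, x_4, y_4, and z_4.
x_1 = 5; y_1 = 8.5; z_1 = 10; x_2 = 10.5; y_2 = 6; z_2 = 1; r_2 = 1; x_3 = 9; y_3 = 6.5; r_3 = 2.5; x_4 = 3.5; y_4 = 7.5; z_4 = 3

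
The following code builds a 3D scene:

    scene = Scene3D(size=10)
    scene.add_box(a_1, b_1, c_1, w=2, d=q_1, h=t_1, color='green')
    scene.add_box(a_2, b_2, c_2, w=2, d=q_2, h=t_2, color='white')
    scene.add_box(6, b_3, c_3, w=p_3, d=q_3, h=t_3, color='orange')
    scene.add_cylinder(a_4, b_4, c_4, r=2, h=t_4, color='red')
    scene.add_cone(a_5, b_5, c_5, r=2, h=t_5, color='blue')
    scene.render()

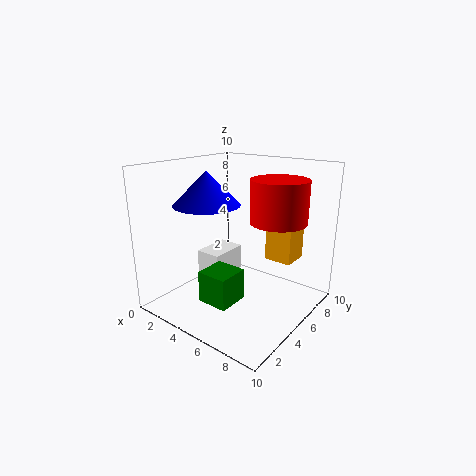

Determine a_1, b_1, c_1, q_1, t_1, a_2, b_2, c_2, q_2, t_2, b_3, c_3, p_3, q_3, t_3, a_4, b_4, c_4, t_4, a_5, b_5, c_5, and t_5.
a_1 = 5
b_1 = 1
c_1 = 2
q_1 = 2
t_1 = 2
a_2 = 1
b_2 = 5
c_2 = 1
q_2 = 3
t_2 = 2
b_3 = 7
c_3 = 3
p_3 = 2
q_3 = 2
t_3 = 3
a_4 = 7
b_4 = 7
c_4 = 6
t_4 = 3
a_5 = 5
b_5 = 2
c_5 = 8
t_5 = 2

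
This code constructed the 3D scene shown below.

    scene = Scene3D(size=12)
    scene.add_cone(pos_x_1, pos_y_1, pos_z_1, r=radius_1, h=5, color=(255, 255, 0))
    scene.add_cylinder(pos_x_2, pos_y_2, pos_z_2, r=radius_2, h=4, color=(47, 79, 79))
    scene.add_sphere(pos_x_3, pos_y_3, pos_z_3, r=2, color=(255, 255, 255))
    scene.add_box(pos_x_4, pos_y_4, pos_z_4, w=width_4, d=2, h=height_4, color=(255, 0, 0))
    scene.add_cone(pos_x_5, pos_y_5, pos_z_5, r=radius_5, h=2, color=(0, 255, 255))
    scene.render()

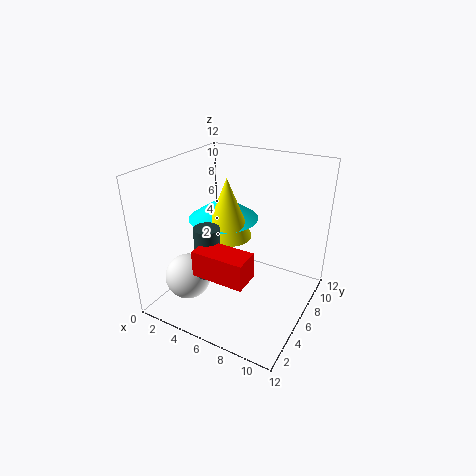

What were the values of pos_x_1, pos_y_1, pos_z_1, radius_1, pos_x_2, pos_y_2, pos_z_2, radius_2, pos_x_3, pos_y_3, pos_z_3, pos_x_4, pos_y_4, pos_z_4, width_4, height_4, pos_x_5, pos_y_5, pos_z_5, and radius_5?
pos_x_1 = 5, pos_y_1 = 6, pos_z_1 = 6, radius_1 = 2, pos_x_2 = 5, pos_y_2 = 3, pos_z_2 = 4, radius_2 = 1, pos_x_3 = 2, pos_y_3 = 4, pos_z_3 = 2, pos_x_4 = 5, pos_y_4 = 1, pos_z_4 = 5, width_4 = 4, height_4 = 2, pos_x_5 = 4, pos_y_5 = 7, pos_z_5 = 7, radius_5 = 3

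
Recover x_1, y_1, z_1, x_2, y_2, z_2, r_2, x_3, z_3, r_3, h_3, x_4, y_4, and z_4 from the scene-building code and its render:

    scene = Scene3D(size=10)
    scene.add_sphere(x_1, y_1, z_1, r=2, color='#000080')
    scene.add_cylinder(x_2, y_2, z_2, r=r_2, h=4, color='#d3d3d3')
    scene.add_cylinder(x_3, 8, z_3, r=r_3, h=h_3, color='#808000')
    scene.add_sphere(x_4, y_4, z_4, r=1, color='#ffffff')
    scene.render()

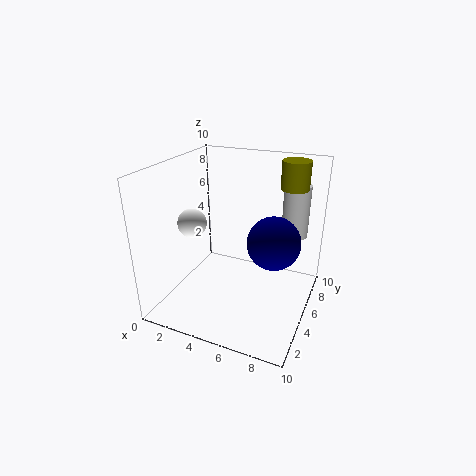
x_1 = 7; y_1 = 7; z_1 = 4; x_2 = 8; y_2 = 9; z_2 = 4; r_2 = 1; x_3 = 8; z_3 = 8; r_3 = 1; h_3 = 2; x_4 = 2; y_4 = 4; z_4 = 6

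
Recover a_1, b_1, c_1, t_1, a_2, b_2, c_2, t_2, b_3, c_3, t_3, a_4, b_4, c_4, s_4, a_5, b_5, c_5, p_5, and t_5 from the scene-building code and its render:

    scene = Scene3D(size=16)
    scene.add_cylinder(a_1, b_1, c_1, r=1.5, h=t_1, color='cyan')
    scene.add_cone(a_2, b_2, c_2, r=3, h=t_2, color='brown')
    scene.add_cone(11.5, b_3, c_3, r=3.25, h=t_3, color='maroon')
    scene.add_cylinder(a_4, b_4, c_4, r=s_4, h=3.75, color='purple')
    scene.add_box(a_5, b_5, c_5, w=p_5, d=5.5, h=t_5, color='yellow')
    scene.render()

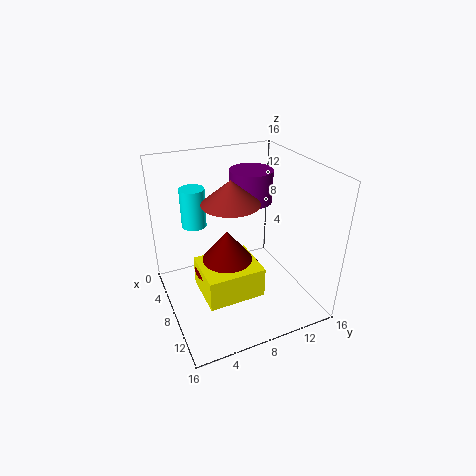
a_1 = 2.25; b_1 = 4.75; c_1 = 7.5; t_1 = 4.75; a_2 = 9; b_2 = 6.75; c_2 = 12.75; t_2 = 2.5; b_3 = 5.25; c_3 = 7.25; t_3 = 4; a_4 = 5; b_4 = 11; c_4 = 10.75; s_4 = 2.5; a_5 = 10; b_5 = 2.25; c_5 = 5.25; p_5 = 4.75; t_5 = 3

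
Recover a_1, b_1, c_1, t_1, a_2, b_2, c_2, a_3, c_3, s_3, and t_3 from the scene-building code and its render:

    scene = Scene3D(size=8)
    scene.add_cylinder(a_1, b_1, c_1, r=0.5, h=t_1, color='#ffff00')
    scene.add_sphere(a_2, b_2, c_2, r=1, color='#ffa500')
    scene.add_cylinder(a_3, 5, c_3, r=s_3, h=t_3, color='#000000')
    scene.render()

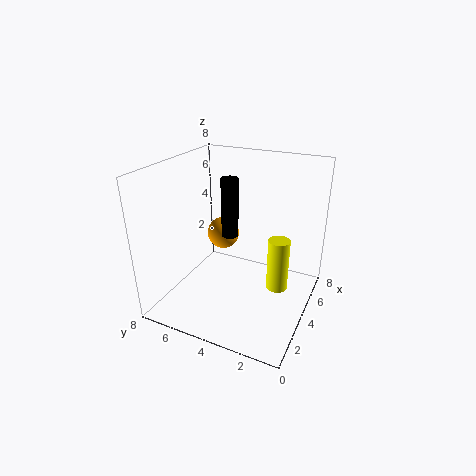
a_1 = 2, b_1 = 1, c_1 = 3, t_1 = 2.5, a_2 = 6, b_2 = 6, c_2 = 3, a_3 = 5, c_3 = 3.5, s_3 = 0.5, t_3 = 3.5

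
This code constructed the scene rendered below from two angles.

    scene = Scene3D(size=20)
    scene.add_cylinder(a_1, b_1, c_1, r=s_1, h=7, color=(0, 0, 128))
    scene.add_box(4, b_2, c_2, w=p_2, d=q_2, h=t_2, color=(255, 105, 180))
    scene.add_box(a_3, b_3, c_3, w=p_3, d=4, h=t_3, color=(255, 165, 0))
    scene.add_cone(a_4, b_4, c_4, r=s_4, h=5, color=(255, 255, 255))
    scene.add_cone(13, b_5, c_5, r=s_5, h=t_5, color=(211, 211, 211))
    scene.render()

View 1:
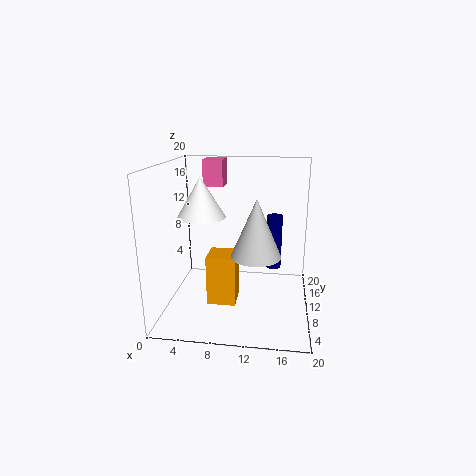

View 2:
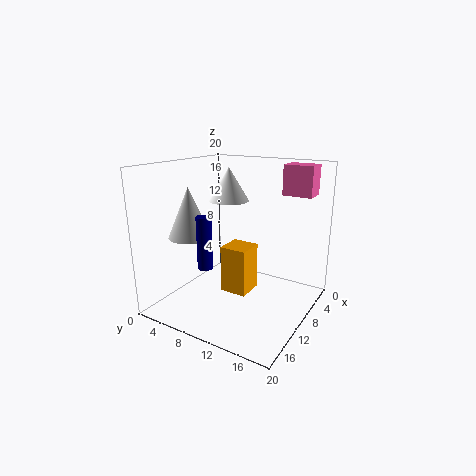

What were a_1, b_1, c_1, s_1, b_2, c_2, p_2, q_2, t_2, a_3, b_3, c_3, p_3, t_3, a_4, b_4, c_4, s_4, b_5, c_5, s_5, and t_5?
a_1 = 15, b_1 = 8, c_1 = 7, s_1 = 1, b_2 = 15, c_2 = 16, p_2 = 3, q_2 = 4, t_2 = 4, a_3 = 6, b_3 = 7, c_3 = 1, p_3 = 4, t_3 = 7, a_4 = 6, b_4 = 6, c_4 = 14, s_4 = 3, b_5 = 4, c_5 = 10, s_5 = 3, t_5 = 7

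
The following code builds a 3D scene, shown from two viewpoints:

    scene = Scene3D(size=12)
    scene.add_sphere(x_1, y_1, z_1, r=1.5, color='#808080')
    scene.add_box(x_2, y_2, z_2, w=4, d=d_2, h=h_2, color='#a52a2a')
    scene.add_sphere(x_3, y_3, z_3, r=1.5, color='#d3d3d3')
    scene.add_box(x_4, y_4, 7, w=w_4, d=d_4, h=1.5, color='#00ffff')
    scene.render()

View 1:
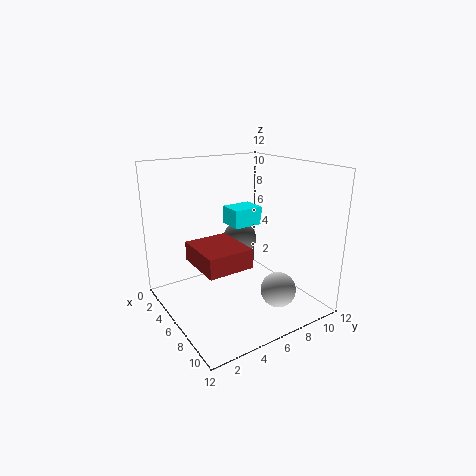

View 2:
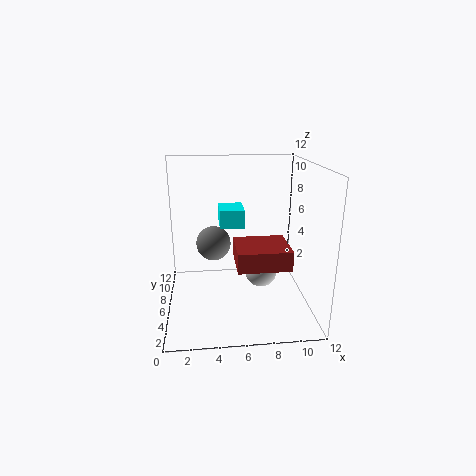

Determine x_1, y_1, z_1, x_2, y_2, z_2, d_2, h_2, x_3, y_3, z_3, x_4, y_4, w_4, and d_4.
x_1 = 4
y_1 = 7.5
z_1 = 5
x_2 = 5.5
y_2 = 1.5
z_2 = 5
d_2 = 3.5
h_2 = 1.5
x_3 = 8.5
y_3 = 8.5
z_3 = 1.5
x_4 = 4.5
y_4 = 5.5
w_4 = 2
d_4 = 2.5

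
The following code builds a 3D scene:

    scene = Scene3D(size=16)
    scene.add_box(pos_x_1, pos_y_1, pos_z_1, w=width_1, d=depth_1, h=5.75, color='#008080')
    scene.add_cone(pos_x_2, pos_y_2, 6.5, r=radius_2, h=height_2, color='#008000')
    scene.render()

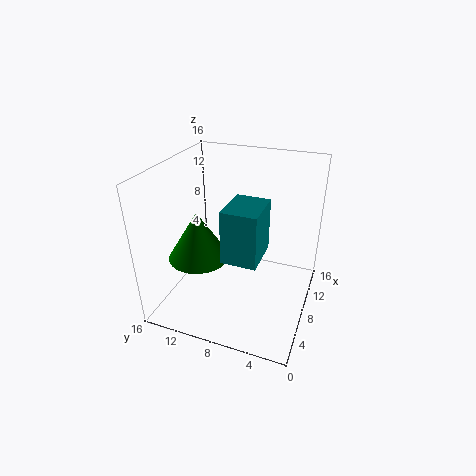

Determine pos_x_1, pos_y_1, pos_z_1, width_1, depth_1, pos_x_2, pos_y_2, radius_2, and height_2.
pos_x_1 = 4.25, pos_y_1 = 4.75, pos_z_1 = 7, width_1 = 4.75, depth_1 = 3.75, pos_x_2 = 5.25, pos_y_2 = 11.5, radius_2 = 3.25, height_2 = 5.25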